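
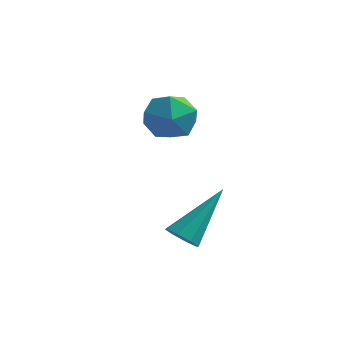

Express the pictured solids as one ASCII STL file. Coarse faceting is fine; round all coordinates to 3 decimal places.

solid 
facet normal -0.337 -0.661 -0.671
outer loop
vertex 1.083 -4.784 -0.276
vertex 0.538 -4.678 -0.107
vertex 0.895 -4.455 -0.506
endloop
endfacet
facet normal 0.898 0.270 -0.348
outer loop
vertex 1.083 -4.784 -0.276
vertex 0.895 -4.455 -0.506
vertex 1.242 -3.302 1.287
endloop
endfacet
facet normal -0.336 -0.661 -0.671
outer loop
vertex 0.895 -4.455 -0.506
vertex 0.538 -4.678 -0.107
vertex 0.498 -4.256 -0.503
endloop
endfacet
facet normal 0.370 0.747 -0.552
outer loop
vertex 0.895 -4.455 -0.506
vertex 0.498 -4.256 -0.503
vertex 1.242 -3.302 1.287
endloop
endfacet
facet normal -0.339 -0.661 -0.670
outer loop
vertex 0.498 -4.256 -0.503
vertex 0.538 -4.678 -0.107
vertex 0.125 -4.304 -0.267
endloop
endfacet
facet normal -0.326 0.884 -0.336
outer loop
vertex 0.498 -4.256 -0.503
vertex 0.125 -4.304 -0.267
vertex 1.242 -3.302 1.287
endloop
endfacet
facet normal -0.339 -0.661 -0.669
outer loop
vertex 0.125 -4.304 -0.267
vertex 0.538 -4.678 -0.107
vertex -0.006 -4.571 0.063
endloop
endfacet
facet normal -0.781 0.599 0.175
outer loop
vertex 0.125 -4.304 -0.267
vertex -0.006 -4.571 0.063
vertex 1.242 -3.302 1.287
endloop
endfacet
facet normal -0.339 -0.661 -0.669
outer loop
vertex -0.006 -4.571 0.063
vertex 0.538 -4.678 -0.107
vertex 0.182 -4.9 0.293
endloop
endfacet
facet normal -0.729 0.060 0.682
outer loop
vertex -0.006 -4.571 0.063
vertex 0.182 -4.9 0.293
vertex 1.242 -3.302 1.287
endloop
endfacet
facet normal -0.339 -0.662 -0.669
outer loop
vertex 0.182 -4.9 0.293
vertex 0.538 -4.678 -0.107
vertex 0.579 -5.099 0.289
endloop
endfacet
facet normal -0.201 -0.418 0.886
outer loop
vertex 0.182 -4.9 0.293
vertex 0.579 -5.099 0.289
vertex 1.242 -3.302 1.287
endloop
endfacet
facet normal -0.336 -0.662 -0.669
outer loop
vertex 0.579 -5.099 0.289
vertex 0.538 -4.678 -0.107
vertex 0.952 -5.051 0.054
endloop
endfacet
facet normal 0.494 -0.554 0.670
outer loop
vertex 0.579 -5.099 0.289
vertex 0.952 -5.051 0.054
vertex 1.242 -3.302 1.287
endloop
endfacet
facet normal -0.336 -0.662 -0.669
outer loop
vertex 0.952 -5.051 0.054
vertex 0.538 -4.678 -0.107
vertex 1.083 -4.784 -0.276
endloop
endfacet
facet normal 0.950 -0.270 0.159
outer loop
vertex 0.952 -5.051 0.054
vertex 1.083 -4.784 -0.276
vertex 1.242 -3.302 1.287
endloop
endfacet
facet normal -0.237 0.444 0.864
outer loop
vertex -1.992 -0.73 3.161
vertex -1.247 -1.172 3.593
vertex -1.123 -0.305 3.181
endloop
endfacet
facet normal -0.424 0.852 0.308
outer loop
vertex -1.992 -0.73 3.161
vertex -1.123 -0.305 3.181
vertex -1.656 -0.278 2.374
endloop
endfacet
facet normal -0.874 0.476 -0.100
outer loop
vertex -1.992 -0.73 3.161
vertex -1.656 -0.278 2.374
vertex -2.109 -1.128 2.287
endloop
endfacet
facet normal -0.965 -0.164 0.204
outer loop
vertex -1.992 -0.73 3.161
vertex -2.109 -1.128 2.287
vertex -1.856 -1.68 3.04
endloop
endfacet
facet normal -0.572 -0.184 0.799
outer loop
vertex -1.992 -0.73 3.161
vertex -1.856 -1.68 3.04
vertex -1.247 -1.172 3.593
endloop
endfacet
facet normal 0.163 0.984 -0.075
outer loop
vertex -1.656 -0.278 2.374
vertex -1.123 -0.305 3.181
vertex -0.704 -0.44 2.32
endloop
endfacet
facet normal 0.465 0.325 0.824
outer loop
vertex -1.123 -0.305 3.181
vertex -1.247 -1.172 3.593
vertex -0.451 -0.992 3.073
endloop
endfacet
facet normal -0.077 -0.691 0.719
outer loop
vertex -1.247 -1.172 3.593
vertex -1.856 -1.68 3.04
vertex -0.904 -1.842 2.986
endloop
endfacet
facet normal -0.712 -0.658 -0.243
outer loop
vertex -1.856 -1.68 3.04
vertex -2.109 -1.128 2.287
vertex -1.437 -1.815 2.179
endloop
endfacet
facet normal -0.565 0.376 -0.734
outer loop
vertex -2.109 -1.128 2.287
vertex -1.656 -0.278 2.374
vertex -1.313 -0.948 1.767
endloop
endfacet
facet normal 0.965 0.164 -0.204
outer loop
vertex -0.568 -1.39 2.199
vertex -0.704 -0.44 2.32
vertex -0.451 -0.992 3.073
endloop
endfacet
facet normal 0.874 -0.476 0.100
outer loop
vertex -0.568 -1.39 2.199
vertex -0.451 -0.992 3.073
vertex -0.904 -1.842 2.986
endloop
endfacet
facet normal 0.424 -0.852 -0.308
outer loop
vertex -0.568 -1.39 2.199
vertex -0.904 -1.842 2.986
vertex -1.437 -1.815 2.179
endloop
endfacet
facet normal 0.237 -0.444 -0.864
outer loop
vertex -0.568 -1.39 2.199
vertex -1.437 -1.815 2.179
vertex -1.313 -0.948 1.767
endloop
endfacet
facet normal 0.572 0.184 -0.799
outer loop
vertex -0.568 -1.39 2.199
vertex -1.313 -0.948 1.767
vertex -0.704 -0.44 2.32
endloop
endfacet
facet normal 0.712 0.658 0.243
outer loop
vertex -0.451 -0.992 3.073
vertex -0.704 -0.44 2.32
vertex -1.123 -0.305 3.181
endloop
endfacet
facet normal 0.565 -0.376 0.734
outer loop
vertex -0.904 -1.842 2.986
vertex -0.451 -0.992 3.073
vertex -1.247 -1.172 3.593
endloop
endfacet
facet normal -0.163 -0.984 0.075
outer loop
vertex -1.437 -1.815 2.179
vertex -0.904 -1.842 2.986
vertex -1.856 -1.68 3.04
endloop
endfacet
facet normal -0.465 -0.325 -0.824
outer loop
vertex -1.313 -0.948 1.767
vertex -1.437 -1.815 2.179
vertex -2.109 -1.128 2.287
endloop
endfacet
facet normal 0.077 0.691 -0.719
outer loop
vertex -0.704 -0.44 2.32
vertex -1.313 -0.948 1.767
vertex -1.656 -0.278 2.374
endloop
endfacet

endsolid


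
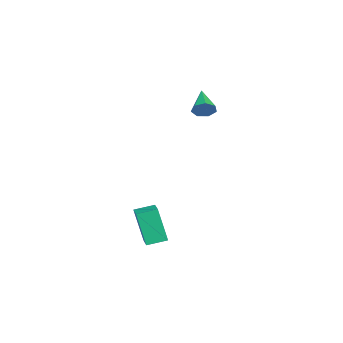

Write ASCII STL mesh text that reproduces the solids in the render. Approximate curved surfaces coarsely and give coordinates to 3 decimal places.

solid 
facet normal -0.929 -0.299 -0.217
outer loop
vertex 3.376 -4.655 -2.912
vertex 3.04 -3.756 -2.711
vertex 3.631 -4.164 -4.678
endloop
endfacet
facet normal 0.343 -0.917 -0.205
outer loop
vertex 4.44 -3.904 -4.489
vertex 3.376 -4.655 -2.912
vertex 3.631 -4.164 -4.678
endloop
endfacet
facet normal -0.929 -0.299 -0.217
outer loop
vertex 3.631 -4.164 -4.678
vertex 3.04 -3.756 -2.711
vertex 3.295 -3.265 -4.477
endloop
endfacet
facet normal 0.138 0.265 -0.954
outer loop
vertex 3.295 -3.265 -4.477
vertex 4.44 -3.904 -4.489
vertex 3.631 -4.164 -4.678
endloop
endfacet
facet normal -0.138 -0.265 0.954
outer loop
vertex 3.376 -4.655 -2.912
vertex 3.849 -3.496 -2.522
vertex 3.04 -3.756 -2.711
endloop
endfacet
facet normal 0.343 -0.917 -0.205
outer loop
vertex 4.185 -4.395 -2.723
vertex 3.376 -4.655 -2.912
vertex 4.44 -3.904 -4.489
endloop
endfacet
facet normal -0.138 -0.265 0.954
outer loop
vertex 4.185 -4.395 -2.723
vertex 3.849 -3.496 -2.522
vertex 3.376 -4.655 -2.912
endloop
endfacet
facet normal -0.343 0.917 0.205
outer loop
vertex 3.04 -3.756 -2.711
vertex 3.849 -3.496 -2.522
vertex 3.295 -3.265 -4.477
endloop
endfacet
facet normal 0.138 0.265 -0.954
outer loop
vertex 4.104 -3.005 -4.288
vertex 4.44 -3.904 -4.489
vertex 3.295 -3.265 -4.477
endloop
endfacet
facet normal -0.343 0.917 0.205
outer loop
vertex 3.295 -3.265 -4.477
vertex 3.849 -3.496 -2.522
vertex 4.104 -3.005 -4.288
endloop
endfacet
facet normal 0.929 0.299 0.217
outer loop
vertex 4.104 -3.005 -4.288
vertex 4.185 -4.395 -2.723
vertex 4.44 -3.904 -4.489
endloop
endfacet
facet normal 0.929 0.299 0.217
outer loop
vertex 3.849 -3.496 -2.522
vertex 4.185 -4.395 -2.723
vertex 4.104 -3.005 -4.288
endloop
endfacet
facet normal 0.879 0.209 -0.428
outer loop
vertex -1.491 -2.683 1.437
vertex -1.766 -2.283 1.068
vertex -1.521 -2.186 1.618
endloop
endfacet
facet normal 0.142 -0.331 0.933
outer loop
vertex -1.491 -2.683 1.437
vertex -1.521 -2.186 1.618
vertex -3.094 -2.597 1.712
endloop
endfacet
facet normal 0.879 0.207 -0.428
outer loop
vertex -1.521 -2.186 1.618
vertex -1.766 -2.283 1.068
vertex -1.735 -1.762 1.384
endloop
endfacet
facet normal -0.066 0.456 0.887
outer loop
vertex -1.521 -2.186 1.618
vertex -1.735 -1.762 1.384
vertex -3.094 -2.597 1.712
endloop
endfacet
facet normal 0.880 0.207 -0.428
outer loop
vertex -1.735 -1.762 1.384
vertex -1.766 -2.283 1.068
vertex -1.972 -1.73 0.912
endloop
endfacet
facet normal -0.451 0.846 0.284
outer loop
vertex -1.735 -1.762 1.384
vertex -1.972 -1.73 0.912
vertex -3.094 -2.597 1.712
endloop
endfacet
facet normal 0.880 0.207 -0.427
outer loop
vertex -1.972 -1.73 0.912
vertex -1.766 -2.283 1.068
vertex -2.054 -2.114 0.557
endloop
endfacet
facet normal -0.723 0.546 -0.423
outer loop
vertex -1.972 -1.73 0.912
vertex -2.054 -2.114 0.557
vertex -3.094 -2.597 1.712
endloop
endfacet
facet normal 0.880 0.210 -0.426
outer loop
vertex -2.054 -2.114 0.557
vertex -1.766 -2.283 1.068
vertex -1.918 -2.625 0.586
endloop
endfacet
facet normal -0.677 -0.220 -0.702
outer loop
vertex -2.054 -2.114 0.557
vertex -1.918 -2.625 0.586
vertex -3.094 -2.597 1.712
endloop
endfacet
facet normal 0.880 0.209 -0.426
outer loop
vertex -1.918 -2.625 0.586
vertex -1.766 -2.283 1.068
vertex -1.668 -2.878 0.978
endloop
endfacet
facet normal -0.348 -0.873 -0.342
outer loop
vertex -1.918 -2.625 0.586
vertex -1.668 -2.878 0.978
vertex -3.094 -2.597 1.712
endloop
endfacet
facet normal 0.879 0.210 -0.428
outer loop
vertex -1.668 -2.878 0.978
vertex -1.766 -2.283 1.068
vertex -1.491 -2.683 1.437
endloop
endfacet
facet normal 0.017 -0.923 0.386
outer loop
vertex -1.668 -2.878 0.978
vertex -1.491 -2.683 1.437
vertex -3.094 -2.597 1.712
endloop
endfacet

endsolid


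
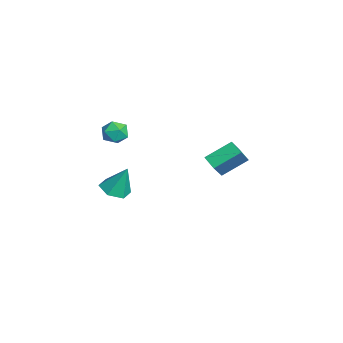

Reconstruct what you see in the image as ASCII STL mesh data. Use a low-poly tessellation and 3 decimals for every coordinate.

solid 
facet normal 0.189 0.373 0.909
outer loop
vertex -3.897 -1.845 3.431
vertex -3.929 -2.65 3.768
vertex -3.171 -2.327 3.478
endloop
endfacet
facet normal 0.488 0.775 0.401
outer loop
vertex -3.897 -1.845 3.431
vertex -3.171 -2.327 3.478
vertex -3.335 -1.854 2.764
endloop
endfacet
facet normal -0.028 0.999 -0.037
outer loop
vertex -3.897 -1.845 3.431
vertex -3.335 -1.854 2.764
vertex -4.194 -1.884 2.611
endloop
endfacet
facet normal -0.648 0.735 0.200
outer loop
vertex -3.897 -1.845 3.431
vertex -4.194 -1.884 2.611
vertex -4.561 -2.376 3.232
endloop
endfacet
facet normal -0.514 0.349 0.784
outer loop
vertex -3.897 -1.845 3.431
vertex -4.561 -2.376 3.232
vertex -3.929 -2.65 3.768
endloop
endfacet
facet normal 0.932 0.361 0.025
outer loop
vertex -3.335 -1.854 2.764
vertex -3.171 -2.327 3.478
vertex -3.019 -2.664 2.688
endloop
endfacet
facet normal 0.447 -0.289 0.847
outer loop
vertex -3.171 -2.327 3.478
vertex -3.929 -2.65 3.768
vertex -3.386 -3.156 3.309
endloop
endfacet
facet normal -0.690 -0.330 0.645
outer loop
vertex -3.929 -2.65 3.768
vertex -4.561 -2.376 3.232
vertex -4.245 -3.186 3.156
endloop
endfacet
facet normal -0.906 0.296 -0.301
outer loop
vertex -4.561 -2.376 3.232
vertex -4.194 -1.884 2.611
vertex -4.409 -2.713 2.442
endloop
endfacet
facet normal 0.096 0.724 -0.684
outer loop
vertex -4.194 -1.884 2.611
vertex -3.335 -1.854 2.764
vertex -3.651 -2.39 2.152
endloop
endfacet
facet normal 0.648 -0.735 -0.200
outer loop
vertex -3.683 -3.195 2.489
vertex -3.019 -2.664 2.688
vertex -3.386 -3.156 3.309
endloop
endfacet
facet normal 0.028 -0.999 0.037
outer loop
vertex -3.683 -3.195 2.489
vertex -3.386 -3.156 3.309
vertex -4.245 -3.186 3.156
endloop
endfacet
facet normal -0.488 -0.775 -0.401
outer loop
vertex -3.683 -3.195 2.489
vertex -4.245 -3.186 3.156
vertex -4.409 -2.713 2.442
endloop
endfacet
facet normal -0.189 -0.373 -0.909
outer loop
vertex -3.683 -3.195 2.489
vertex -4.409 -2.713 2.442
vertex -3.651 -2.39 2.152
endloop
endfacet
facet normal 0.514 -0.349 -0.784
outer loop
vertex -3.683 -3.195 2.489
vertex -3.651 -2.39 2.152
vertex -3.019 -2.664 2.688
endloop
endfacet
facet normal 0.906 -0.296 0.301
outer loop
vertex -3.386 -3.156 3.309
vertex -3.019 -2.664 2.688
vertex -3.171 -2.327 3.478
endloop
endfacet
facet normal -0.096 -0.724 0.684
outer loop
vertex -4.245 -3.186 3.156
vertex -3.386 -3.156 3.309
vertex -3.929 -2.65 3.768
endloop
endfacet
facet normal -0.932 -0.361 -0.025
outer loop
vertex -4.409 -2.713 2.442
vertex -4.245 -3.186 3.156
vertex -4.561 -2.376 3.232
endloop
endfacet
facet normal -0.447 0.289 -0.847
outer loop
vertex -3.651 -2.39 2.152
vertex -4.409 -2.713 2.442
vertex -4.194 -1.884 2.611
endloop
endfacet
facet normal 0.690 0.330 -0.645
outer loop
vertex -3.019 -2.664 2.688
vertex -3.651 -2.39 2.152
vertex -3.335 -1.854 2.764
endloop
endfacet
facet normal -0.532 0.385 -0.754
outer loop
vertex -4.36 3.144 -0.722
vertex -4.59 4.744 0.258
vertex -3.514 3.515 -1.129
endloop
endfacet
facet normal 0.122 -0.846 -0.518
outer loop
vertex -2.63 2.876 0.122
vertex -4.36 3.144 -0.722
vertex -3.514 3.515 -1.129
endloop
endfacet
facet normal -0.532 0.385 -0.754
outer loop
vertex -3.514 3.515 -1.129
vertex -4.59 4.744 0.258
vertex -3.744 5.115 -0.15
endloop
endfacet
facet normal 0.838 0.368 -0.404
outer loop
vertex -3.744 5.115 -0.15
vertex -2.63 2.876 0.122
vertex -3.514 3.515 -1.129
endloop
endfacet
facet normal -0.838 -0.368 0.404
outer loop
vertex -4.36 3.144 -0.722
vertex -3.706 4.105 1.509
vertex -4.59 4.744 0.258
endloop
endfacet
facet normal 0.122 -0.847 -0.518
outer loop
vertex -3.476 2.505 0.53
vertex -4.36 3.144 -0.722
vertex -2.63 2.876 0.122
endloop
endfacet
facet normal -0.838 -0.368 0.404
outer loop
vertex -3.476 2.505 0.53
vertex -3.706 4.105 1.509
vertex -4.36 3.144 -0.722
endloop
endfacet
facet normal -0.121 0.847 0.518
outer loop
vertex -4.59 4.744 0.258
vertex -3.706 4.105 1.509
vertex -3.744 5.115 -0.15
endloop
endfacet
facet normal 0.838 0.368 -0.404
outer loop
vertex -2.86 4.476 1.102
vertex -2.63 2.876 0.122
vertex -3.744 5.115 -0.15
endloop
endfacet
facet normal -0.122 0.847 0.518
outer loop
vertex -3.744 5.115 -0.15
vertex -3.706 4.105 1.509
vertex -2.86 4.476 1.102
endloop
endfacet
facet normal 0.532 -0.385 0.754
outer loop
vertex -2.86 4.476 1.102
vertex -3.476 2.505 0.53
vertex -2.63 2.876 0.122
endloop
endfacet
facet normal 0.532 -0.385 0.754
outer loop
vertex -3.706 4.105 1.509
vertex -3.476 2.505 0.53
vertex -2.86 4.476 1.102
endloop
endfacet
facet normal -0.141 -0.368 -0.919
outer loop
vertex 1.841 -3.748 1.646
vertex 1.062 -3.245 1.564
vertex 1.878 -2.887 1.296
endloop
endfacet
facet normal 0.961 0.067 0.267
outer loop
vertex 1.841 -3.748 1.646
vertex 1.878 -2.887 1.296
vertex 1.318 -2.575 3.236
endloop
endfacet
facet normal -0.140 -0.369 -0.919
outer loop
vertex 1.878 -2.887 1.296
vertex 1.062 -3.245 1.564
vertex 1.099 -2.385 1.213
endloop
endfacet
facet normal 0.540 0.841 0.021
outer loop
vertex 1.878 -2.887 1.296
vertex 1.099 -2.385 1.213
vertex 1.318 -2.575 3.236
endloop
endfacet
facet normal -0.140 -0.369 -0.919
outer loop
vertex 1.099 -2.385 1.213
vertex 1.062 -3.245 1.564
vertex 0.284 -2.743 1.481
endloop
endfacet
facet normal -0.364 0.923 0.126
outer loop
vertex 1.099 -2.385 1.213
vertex 0.284 -2.743 1.481
vertex 1.318 -2.575 3.236
endloop
endfacet
facet normal -0.140 -0.369 -0.919
outer loop
vertex 0.284 -2.743 1.481
vertex 1.062 -3.245 1.564
vertex 0.247 -3.604 1.832
endloop
endfacet
facet normal -0.848 0.231 0.477
outer loop
vertex 0.284 -2.743 1.481
vertex 0.247 -3.604 1.832
vertex 1.318 -2.575 3.236
endloop
endfacet
facet normal -0.140 -0.369 -0.919
outer loop
vertex 0.247 -3.604 1.832
vertex 1.062 -3.245 1.564
vertex 1.026 -4.106 1.915
endloop
endfacet
facet normal -0.427 -0.543 0.723
outer loop
vertex 0.247 -3.604 1.832
vertex 1.026 -4.106 1.915
vertex 1.318 -2.575 3.236
endloop
endfacet
facet normal -0.141 -0.369 -0.919
outer loop
vertex 1.026 -4.106 1.915
vertex 1.062 -3.245 1.564
vertex 1.841 -3.748 1.646
endloop
endfacet
facet normal 0.478 -0.624 0.618
outer loop
vertex 1.026 -4.106 1.915
vertex 1.841 -3.748 1.646
vertex 1.318 -2.575 3.236
endloop
endfacet

endsolid


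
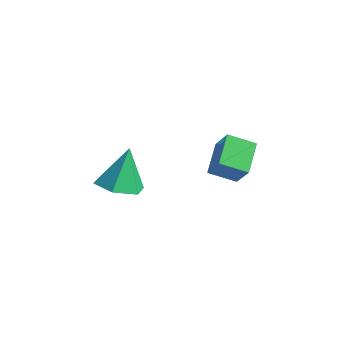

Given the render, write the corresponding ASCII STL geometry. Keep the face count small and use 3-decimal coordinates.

solid 
facet normal 0.094 -0.467 -0.879
outer loop
vertex -0.094 -2.407 -3.077
vertex -0.748 -3.216 -2.717
vertex -1.182 -2.343 -3.227
endloop
endfacet
facet normal 0.062 0.998 -0.024
outer loop
vertex -0.094 -2.407 -3.077
vertex -1.182 -2.343 -3.227
vertex -0.932 -2.304 -1.003
endloop
endfacet
facet normal 0.095 -0.467 -0.879
outer loop
vertex -1.182 -2.343 -3.227
vertex -0.748 -3.216 -2.717
vertex -1.836 -3.152 -2.868
endloop
endfacet
facet normal -0.759 0.647 0.074
outer loop
vertex -1.182 -2.343 -3.227
vertex -1.836 -3.152 -2.868
vertex -0.932 -2.304 -1.003
endloop
endfacet
facet normal 0.095 -0.467 -0.879
outer loop
vertex -1.836 -3.152 -2.868
vertex -0.748 -3.216 -2.717
vertex -1.401 -4.024 -2.358
endloop
endfacet
facet normal -0.862 -0.147 0.485
outer loop
vertex -1.836 -3.152 -2.868
vertex -1.401 -4.024 -2.358
vertex -0.932 -2.304 -1.003
endloop
endfacet
facet normal 0.095 -0.467 -0.879
outer loop
vertex -1.401 -4.024 -2.358
vertex -0.748 -3.216 -2.717
vertex -0.314 -4.088 -2.207
endloop
endfacet
facet normal -0.145 -0.588 0.796
outer loop
vertex -1.401 -4.024 -2.358
vertex -0.314 -4.088 -2.207
vertex -0.932 -2.304 -1.003
endloop
endfacet
facet normal 0.095 -0.467 -0.879
outer loop
vertex -0.314 -4.088 -2.207
vertex -0.748 -3.216 -2.717
vertex 0.34 -3.279 -2.566
endloop
endfacet
facet normal 0.676 -0.237 0.698
outer loop
vertex -0.314 -4.088 -2.207
vertex 0.34 -3.279 -2.566
vertex -0.932 -2.304 -1.003
endloop
endfacet
facet normal 0.095 -0.468 -0.879
outer loop
vertex 0.34 -3.279 -2.566
vertex -0.748 -3.216 -2.717
vertex -0.094 -2.407 -3.077
endloop
endfacet
facet normal 0.780 0.556 0.287
outer loop
vertex 0.34 -3.279 -2.566
vertex -0.094 -2.407 -3.077
vertex -0.932 -2.304 -1.003
endloop
endfacet
facet normal -0.761 -0.526 0.379
outer loop
vertex 3.926 -2.545 1.275
vertex 3.32 -1.282 1.81
vertex 3.221 -2.381 0.088
endloop
endfacet
facet normal 0.404 -0.842 -0.357
outer loop
vertex 4.18 -1.718 -0.39
vertex 3.926 -2.545 1.275
vertex 3.221 -2.381 0.088
endloop
endfacet
facet normal -0.761 -0.526 0.379
outer loop
vertex 3.221 -2.381 0.088
vertex 3.32 -1.282 1.81
vertex 2.615 -1.118 0.623
endloop
endfacet
facet normal -0.507 0.118 -0.854
outer loop
vertex 2.615 -1.118 0.623
vertex 4.18 -1.718 -0.39
vertex 3.221 -2.381 0.088
endloop
endfacet
facet normal 0.507 -0.118 0.854
outer loop
vertex 3.926 -2.545 1.275
vertex 4.279 -0.619 1.332
vertex 3.32 -1.282 1.81
endloop
endfacet
facet normal 0.404 -0.842 -0.357
outer loop
vertex 4.885 -1.882 0.797
vertex 3.926 -2.545 1.275
vertex 4.18 -1.718 -0.39
endloop
endfacet
facet normal 0.507 -0.118 0.854
outer loop
vertex 4.885 -1.882 0.797
vertex 4.279 -0.619 1.332
vertex 3.926 -2.545 1.275
endloop
endfacet
facet normal -0.404 0.842 0.357
outer loop
vertex 3.32 -1.282 1.81
vertex 4.279 -0.619 1.332
vertex 2.615 -1.118 0.623
endloop
endfacet
facet normal -0.507 0.118 -0.854
outer loop
vertex 3.574 -0.455 0.145
vertex 4.18 -1.718 -0.39
vertex 2.615 -1.118 0.623
endloop
endfacet
facet normal -0.404 0.842 0.357
outer loop
vertex 2.615 -1.118 0.623
vertex 4.279 -0.619 1.332
vertex 3.574 -0.455 0.145
endloop
endfacet
facet normal 0.761 0.526 -0.379
outer loop
vertex 3.574 -0.455 0.145
vertex 4.885 -1.882 0.797
vertex 4.18 -1.718 -0.39
endloop
endfacet
facet normal 0.761 0.526 -0.379
outer loop
vertex 4.279 -0.619 1.332
vertex 4.885 -1.882 0.797
vertex 3.574 -0.455 0.145
endloop
endfacet

endsolid


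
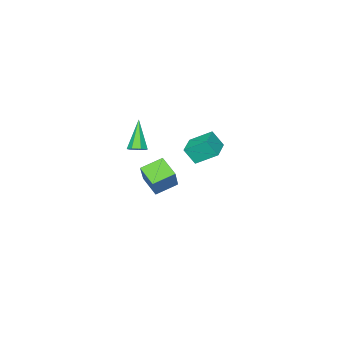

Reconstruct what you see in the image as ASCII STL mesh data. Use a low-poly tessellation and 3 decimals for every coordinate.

solid 
facet normal -0.880 0.331 0.340
outer loop
vertex -2.747 -2.368 -2.353
vertex -2.544 -1.195 -2.968
vertex -3.542 -2.992 -3.806
endloop
endfacet
facet normal -0.152 -0.875 0.459
outer loop
vertex -2.336 -3.445 -4.272
vertex -2.747 -2.368 -2.353
vertex -3.542 -2.992 -3.806
endloop
endfacet
facet normal -0.880 0.330 0.341
outer loop
vertex -3.542 -2.992 -3.806
vertex -2.544 -1.195 -2.968
vertex -3.34 -1.819 -4.421
endloop
endfacet
facet normal -0.450 -0.353 -0.821
outer loop
vertex -3.34 -1.819 -4.421
vertex -2.336 -3.445 -4.272
vertex -3.542 -2.992 -3.806
endloop
endfacet
facet normal 0.450 0.353 0.821
outer loop
vertex -2.747 -2.368 -2.353
vertex -1.338 -1.648 -3.434
vertex -2.544 -1.195 -2.968
endloop
endfacet
facet normal -0.151 -0.875 0.459
outer loop
vertex -1.54 -2.821 -2.819
vertex -2.747 -2.368 -2.353
vertex -2.336 -3.445 -4.272
endloop
endfacet
facet normal 0.449 0.353 0.821
outer loop
vertex -1.54 -2.821 -2.819
vertex -1.338 -1.648 -3.434
vertex -2.747 -2.368 -2.353
endloop
endfacet
facet normal 0.151 0.875 -0.459
outer loop
vertex -2.544 -1.195 -2.968
vertex -1.338 -1.648 -3.434
vertex -3.34 -1.819 -4.421
endloop
endfacet
facet normal -0.449 -0.353 -0.821
outer loop
vertex -2.133 -2.272 -4.887
vertex -2.336 -3.445 -4.272
vertex -3.34 -1.819 -4.421
endloop
endfacet
facet normal 0.151 0.876 -0.459
outer loop
vertex -3.34 -1.819 -4.421
vertex -1.338 -1.648 -3.434
vertex -2.133 -2.272 -4.887
endloop
endfacet
facet normal 0.880 -0.331 -0.340
outer loop
vertex -2.133 -2.272 -4.887
vertex -1.54 -2.821 -2.819
vertex -2.336 -3.445 -4.272
endloop
endfacet
facet normal 0.881 -0.330 -0.340
outer loop
vertex -1.338 -1.648 -3.434
vertex -1.54 -2.821 -2.819
vertex -2.133 -2.272 -4.887
endloop
endfacet
facet normal 0.421 0.395 -0.817
outer loop
vertex 2.192 0.625 1.742
vertex 1.74 0.555 1.475
vertex 1.895 0.975 1.758
endloop
endfacet
facet normal 0.510 0.398 0.762
outer loop
vertex 2.192 0.625 1.742
vertex 1.895 0.975 1.758
vertex 0.96 -0.175 2.985
endloop
endfacet
facet normal 0.423 0.394 -0.816
outer loop
vertex 1.895 0.975 1.758
vertex 1.74 0.555 1.475
vertex 1.481 1.009 1.56
endloop
endfacet
facet normal -0.212 0.788 0.578
outer loop
vertex 1.895 0.975 1.758
vertex 1.481 1.009 1.56
vertex 0.96 -0.175 2.985
endloop
endfacet
facet normal 0.423 0.394 -0.816
outer loop
vertex 1.481 1.009 1.56
vertex 1.74 0.555 1.475
vertex 1.262 0.701 1.298
endloop
endfacet
facet normal -0.852 0.510 0.112
outer loop
vertex 1.481 1.009 1.56
vertex 1.262 0.701 1.298
vertex 0.96 -0.175 2.985
endloop
endfacet
facet normal 0.423 0.394 -0.816
outer loop
vertex 1.262 0.701 1.298
vertex 1.74 0.555 1.475
vertex 1.403 0.282 1.169
endloop
endfacet
facet normal -0.932 -0.226 -0.284
outer loop
vertex 1.262 0.701 1.298
vertex 1.403 0.282 1.169
vertex 0.96 -0.175 2.985
endloop
endfacet
facet normal 0.422 0.395 -0.816
outer loop
vertex 1.403 0.282 1.169
vertex 1.74 0.555 1.475
vertex 1.798 0.069 1.27
endloop
endfacet
facet normal -0.388 -0.867 -0.313
outer loop
vertex 1.403 0.282 1.169
vertex 1.798 0.069 1.27
vertex 0.96 -0.175 2.985
endloop
endfacet
facet normal 0.421 0.395 -0.817
outer loop
vertex 1.798 0.069 1.27
vertex 1.74 0.555 1.475
vertex 2.149 0.222 1.525
endloop
endfacet
facet normal 0.369 -0.928 0.048
outer loop
vertex 1.798 0.069 1.27
vertex 2.149 0.222 1.525
vertex 0.96 -0.175 2.985
endloop
endfacet
facet normal 0.421 0.395 -0.817
outer loop
vertex 2.149 0.222 1.525
vertex 1.74 0.555 1.475
vertex 2.192 0.625 1.742
endloop
endfacet
facet normal 0.768 -0.365 0.526
outer loop
vertex 2.149 0.222 1.525
vertex 2.192 0.625 1.742
vertex 0.96 -0.175 2.985
endloop
endfacet
facet normal -0.844 -0.537 -0.011
outer loop
vertex 0.471 2.923 2.638
vertex -0.143 3.873 3.393
vertex 0.169 3.416 1.773
endloop
endfacet
facet normal 0.452 -0.698 -0.556
outer loop
vertex 1.223 4.087 1.787
vertex 0.471 2.923 2.638
vertex 0.169 3.416 1.773
endloop
endfacet
facet normal -0.843 -0.538 -0.011
outer loop
vertex 0.169 3.416 1.773
vertex -0.143 3.873 3.393
vertex -0.446 4.365 2.529
endloop
endfacet
facet normal -0.291 0.474 -0.831
outer loop
vertex -0.446 4.365 2.529
vertex 1.223 4.087 1.787
vertex 0.169 3.416 1.773
endloop
endfacet
facet normal 0.290 -0.473 0.832
outer loop
vertex 0.471 2.923 2.638
vertex 0.911 4.544 3.407
vertex -0.143 3.873 3.393
endloop
endfacet
facet normal 0.451 -0.698 -0.556
outer loop
vertex 1.526 3.595 2.651
vertex 0.471 2.923 2.638
vertex 1.223 4.087 1.787
endloop
endfacet
facet normal 0.291 -0.473 0.831
outer loop
vertex 1.526 3.595 2.651
vertex 0.911 4.544 3.407
vertex 0.471 2.923 2.638
endloop
endfacet
facet normal -0.452 0.698 0.556
outer loop
vertex -0.143 3.873 3.393
vertex 0.911 4.544 3.407
vertex -0.446 4.365 2.529
endloop
endfacet
facet normal -0.291 0.473 -0.832
outer loop
vertex 0.609 5.037 2.542
vertex 1.223 4.087 1.787
vertex -0.446 4.365 2.529
endloop
endfacet
facet normal -0.452 0.698 0.556
outer loop
vertex -0.446 4.365 2.529
vertex 0.911 4.544 3.407
vertex 0.609 5.037 2.542
endloop
endfacet
facet normal 0.843 0.537 0.010
outer loop
vertex 0.609 5.037 2.542
vertex 1.526 3.595 2.651
vertex 1.223 4.087 1.787
endloop
endfacet
facet normal 0.843 0.537 0.012
outer loop
vertex 0.911 4.544 3.407
vertex 1.526 3.595 2.651
vertex 0.609 5.037 2.542
endloop
endfacet

endsolid


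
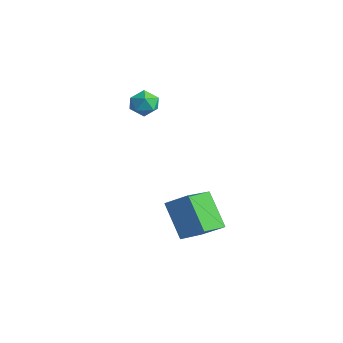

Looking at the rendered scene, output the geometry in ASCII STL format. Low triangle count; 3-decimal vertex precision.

solid 
facet normal -0.764 0.394 0.511
outer loop
vertex -3.261 -1.115 2.889
vertex -3.549 -1.7 2.91
vertex -3.139 -1.521 3.385
endloop
endfacet
facet normal -0.158 0.745 0.648
outer loop
vertex -3.261 -1.115 2.889
vertex -3.139 -1.521 3.385
vertex -2.652 -1.182 3.114
endloop
endfacet
facet normal 0.098 0.995 0.030
outer loop
vertex -3.261 -1.115 2.889
vertex -2.652 -1.182 3.114
vertex -2.761 -1.152 2.472
endloop
endfacet
facet normal -0.350 0.798 -0.490
outer loop
vertex -3.261 -1.115 2.889
vertex -2.761 -1.152 2.472
vertex -3.315 -1.472 2.346
endloop
endfacet
facet normal -0.883 0.428 -0.193
outer loop
vertex -3.261 -1.115 2.889
vertex -3.315 -1.472 2.346
vertex -3.549 -1.7 2.91
endloop
endfacet
facet normal 0.314 0.276 0.909
outer loop
vertex -2.652 -1.182 3.114
vertex -3.139 -1.521 3.385
vertex -2.565 -1.808 3.274
endloop
endfacet
facet normal -0.668 -0.290 0.686
outer loop
vertex -3.139 -1.521 3.385
vertex -3.549 -1.7 2.91
vertex -3.119 -2.128 3.148
endloop
endfacet
facet normal -0.860 -0.235 -0.452
outer loop
vertex -3.549 -1.7 2.91
vertex -3.315 -1.472 2.346
vertex -3.228 -2.098 2.506
endloop
endfacet
facet normal 0.002 0.364 -0.931
outer loop
vertex -3.315 -1.472 2.346
vertex -2.761 -1.152 2.472
vertex -2.741 -1.759 2.235
endloop
endfacet
facet normal 0.728 0.680 -0.092
outer loop
vertex -2.761 -1.152 2.472
vertex -2.652 -1.182 3.114
vertex -2.331 -1.58 2.71
endloop
endfacet
facet normal 0.350 -0.798 0.490
outer loop
vertex -2.619 -2.165 2.731
vertex -2.565 -1.808 3.274
vertex -3.119 -2.128 3.148
endloop
endfacet
facet normal -0.098 -0.995 -0.030
outer loop
vertex -2.619 -2.165 2.731
vertex -3.119 -2.128 3.148
vertex -3.228 -2.098 2.506
endloop
endfacet
facet normal 0.158 -0.745 -0.648
outer loop
vertex -2.619 -2.165 2.731
vertex -3.228 -2.098 2.506
vertex -2.741 -1.759 2.235
endloop
endfacet
facet normal 0.764 -0.394 -0.511
outer loop
vertex -2.619 -2.165 2.731
vertex -2.741 -1.759 2.235
vertex -2.331 -1.58 2.71
endloop
endfacet
facet normal 0.883 -0.428 0.193
outer loop
vertex -2.619 -2.165 2.731
vertex -2.331 -1.58 2.71
vertex -2.565 -1.808 3.274
endloop
endfacet
facet normal -0.002 -0.364 0.931
outer loop
vertex -3.119 -2.128 3.148
vertex -2.565 -1.808 3.274
vertex -3.139 -1.521 3.385
endloop
endfacet
facet normal -0.728 -0.680 0.092
outer loop
vertex -3.228 -2.098 2.506
vertex -3.119 -2.128 3.148
vertex -3.549 -1.7 2.91
endloop
endfacet
facet normal -0.314 -0.276 -0.909
outer loop
vertex -2.741 -1.759 2.235
vertex -3.228 -2.098 2.506
vertex -3.315 -1.472 2.346
endloop
endfacet
facet normal 0.668 0.290 -0.686
outer loop
vertex -2.331 -1.58 2.71
vertex -2.741 -1.759 2.235
vertex -2.761 -1.152 2.472
endloop
endfacet
facet normal 0.860 0.235 0.452
outer loop
vertex -2.565 -1.808 3.274
vertex -2.331 -1.58 2.71
vertex -2.652 -1.182 3.114
endloop
endfacet
facet normal -0.641 -0.517 -0.568
outer loop
vertex -0.299 -2.332 -1.005
vertex -0.86 -1.065 -1.525
vertex 0.849 -2.349 -2.285
endloop
endfacet
facet normal 0.379 -0.856 0.352
outer loop
vertex 1.56 -1.775 -1.655
vertex -0.299 -2.332 -1.005
vertex 0.849 -2.349 -2.285
endloop
endfacet
facet normal -0.641 -0.517 -0.568
outer loop
vertex 0.849 -2.349 -2.285
vertex -0.86 -1.065 -1.525
vertex 0.288 -1.082 -2.805
endloop
endfacet
facet normal 0.668 -0.010 -0.744
outer loop
vertex 0.288 -1.082 -2.805
vertex 1.56 -1.775 -1.655
vertex 0.849 -2.349 -2.285
endloop
endfacet
facet normal -0.668 0.010 0.744
outer loop
vertex -0.299 -2.332 -1.005
vertex -0.149 -0.491 -0.895
vertex -0.86 -1.065 -1.525
endloop
endfacet
facet normal 0.379 -0.856 0.352
outer loop
vertex 0.412 -1.758 -0.375
vertex -0.299 -2.332 -1.005
vertex 1.56 -1.775 -1.655
endloop
endfacet
facet normal -0.668 0.010 0.744
outer loop
vertex 0.412 -1.758 -0.375
vertex -0.149 -0.491 -0.895
vertex -0.299 -2.332 -1.005
endloop
endfacet
facet normal -0.379 0.856 -0.352
outer loop
vertex -0.86 -1.065 -1.525
vertex -0.149 -0.491 -0.895
vertex 0.288 -1.082 -2.805
endloop
endfacet
facet normal 0.668 -0.010 -0.744
outer loop
vertex 0.999 -0.508 -2.175
vertex 1.56 -1.775 -1.655
vertex 0.288 -1.082 -2.805
endloop
endfacet
facet normal -0.379 0.856 -0.352
outer loop
vertex 0.288 -1.082 -2.805
vertex -0.149 -0.491 -0.895
vertex 0.999 -0.508 -2.175
endloop
endfacet
facet normal 0.641 0.517 0.568
outer loop
vertex 0.999 -0.508 -2.175
vertex 0.412 -1.758 -0.375
vertex 1.56 -1.775 -1.655
endloop
endfacet
facet normal 0.641 0.517 0.568
outer loop
vertex -0.149 -0.491 -0.895
vertex 0.412 -1.758 -0.375
vertex 0.999 -0.508 -2.175
endloop
endfacet

endsolid


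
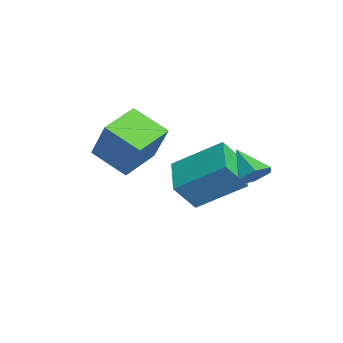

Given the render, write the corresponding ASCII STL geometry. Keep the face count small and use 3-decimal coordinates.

solid 
facet normal 0.710 0.342 -0.615
outer loop
vertex 2.436 0.272 -0.804
vertex 1.991 0.358 -1.27
vertex 2.121 0.838 -0.853
endloop
endfacet
facet normal 0.178 0.183 0.967
outer loop
vertex 2.436 0.272 -0.804
vertex 2.121 0.838 -0.853
vertex 1.089 -0.078 -0.49
endloop
endfacet
facet normal 0.710 0.342 -0.615
outer loop
vertex 2.121 0.838 -0.853
vertex 1.991 0.358 -1.27
vertex 1.676 0.924 -1.319
endloop
endfacet
facet normal -0.438 0.711 0.550
outer loop
vertex 2.121 0.838 -0.853
vertex 1.676 0.924 -1.319
vertex 1.089 -0.078 -0.49
endloop
endfacet
facet normal 0.711 0.342 -0.615
outer loop
vertex 1.676 0.924 -1.319
vertex 1.991 0.358 -1.27
vertex 1.546 0.443 -1.737
endloop
endfacet
facet normal -0.905 0.391 -0.168
outer loop
vertex 1.676 0.924 -1.319
vertex 1.546 0.443 -1.737
vertex 1.089 -0.078 -0.49
endloop
endfacet
facet normal 0.710 0.343 -0.614
outer loop
vertex 1.546 0.443 -1.737
vertex 1.991 0.358 -1.27
vertex 1.862 -0.123 -1.688
endloop
endfacet
facet normal -0.753 -0.461 -0.469
outer loop
vertex 1.546 0.443 -1.737
vertex 1.862 -0.123 -1.688
vertex 1.089 -0.078 -0.49
endloop
endfacet
facet normal 0.711 0.343 -0.614
outer loop
vertex 1.862 -0.123 -1.688
vertex 1.991 0.358 -1.27
vertex 2.306 -0.209 -1.222
endloop
endfacet
facet normal -0.137 -0.989 -0.052
outer loop
vertex 1.862 -0.123 -1.688
vertex 2.306 -0.209 -1.222
vertex 1.089 -0.078 -0.49
endloop
endfacet
facet normal 0.710 0.343 -0.615
outer loop
vertex 2.306 -0.209 -1.222
vertex 1.991 0.358 -1.27
vertex 2.436 0.272 -0.804
endloop
endfacet
facet normal 0.329 -0.669 0.667
outer loop
vertex 2.306 -0.209 -1.222
vertex 2.436 0.272 -0.804
vertex 1.089 -0.078 -0.49
endloop
endfacet
facet normal -0.478 -0.195 -0.856
outer loop
vertex -0.504 -4.53 -1.071
vertex -1.511 -3.466 -0.752
vertex 0.34 -3.522 -1.772
endloop
endfacet
facet normal 0.671 -0.710 -0.213
outer loop
vertex 1.191 -3.174 -0.248
vertex -0.504 -4.53 -1.071
vertex 0.34 -3.522 -1.772
endloop
endfacet
facet normal -0.478 -0.195 -0.856
outer loop
vertex 0.34 -3.522 -1.772
vertex -1.511 -3.466 -0.752
vertex -0.667 -2.457 -1.453
endloop
endfacet
facet normal 0.566 0.677 -0.471
outer loop
vertex -0.667 -2.457 -1.453
vertex 1.191 -3.174 -0.248
vertex 0.34 -3.522 -1.772
endloop
endfacet
facet normal -0.566 -0.677 0.471
outer loop
vertex -0.504 -4.53 -1.071
vertex -0.66 -3.118 0.772
vertex -1.511 -3.466 -0.752
endloop
endfacet
facet normal 0.671 -0.710 -0.213
outer loop
vertex 0.347 -4.183 0.453
vertex -0.504 -4.53 -1.071
vertex 1.191 -3.174 -0.248
endloop
endfacet
facet normal -0.567 -0.677 0.470
outer loop
vertex 0.347 -4.183 0.453
vertex -0.66 -3.118 0.772
vertex -0.504 -4.53 -1.071
endloop
endfacet
facet normal -0.672 0.710 0.213
outer loop
vertex -1.511 -3.466 -0.752
vertex -0.66 -3.118 0.772
vertex -0.667 -2.457 -1.453
endloop
endfacet
facet normal 0.566 0.677 -0.470
outer loop
vertex 0.184 -2.11 0.071
vertex 1.191 -3.174 -0.248
vertex -0.667 -2.457 -1.453
endloop
endfacet
facet normal -0.671 0.710 0.213
outer loop
vertex -0.667 -2.457 -1.453
vertex -0.66 -3.118 0.772
vertex 0.184 -2.11 0.071
endloop
endfacet
facet normal 0.478 0.195 0.856
outer loop
vertex 0.184 -2.11 0.071
vertex 0.347 -4.183 0.453
vertex 1.191 -3.174 -0.248
endloop
endfacet
facet normal 0.478 0.195 0.856
outer loop
vertex -0.66 -3.118 0.772
vertex 0.347 -4.183 0.453
vertex 0.184 -2.11 0.071
endloop
endfacet
facet normal -0.961 0.112 0.251
outer loop
vertex -2.202 0.105 -1.768
vertex -2.387 0.892 -2.825
vertex -2.701 -1.572 -2.931
endloop
endfacet
facet normal 0.138 -0.592 0.794
outer loop
vertex -1.153 -1.752 -3.335
vertex -2.202 0.105 -1.768
vertex -2.701 -1.572 -2.931
endloop
endfacet
facet normal -0.961 0.112 0.252
outer loop
vertex -2.701 -1.572 -2.931
vertex -2.387 0.892 -2.825
vertex -2.886 -0.784 -3.987
endloop
endfacet
facet normal -0.237 -0.798 -0.554
outer loop
vertex -2.886 -0.784 -3.987
vertex -1.153 -1.752 -3.335
vertex -2.701 -1.572 -2.931
endloop
endfacet
facet normal 0.237 0.799 0.553
outer loop
vertex -2.202 0.105 -1.768
vertex -0.839 0.712 -3.229
vertex -2.387 0.892 -2.825
endloop
endfacet
facet normal 0.139 -0.592 0.794
outer loop
vertex -0.654 -0.076 -2.173
vertex -2.202 0.105 -1.768
vertex -1.153 -1.752 -3.335
endloop
endfacet
facet normal 0.238 0.798 0.554
outer loop
vertex -0.654 -0.076 -2.173
vertex -0.839 0.712 -3.229
vertex -2.202 0.105 -1.768
endloop
endfacet
facet normal -0.138 0.592 -0.794
outer loop
vertex -2.387 0.892 -2.825
vertex -0.839 0.712 -3.229
vertex -2.886 -0.784 -3.987
endloop
endfacet
facet normal -0.238 -0.799 -0.553
outer loop
vertex -1.338 -0.965 -4.392
vertex -1.153 -1.752 -3.335
vertex -2.886 -0.784 -3.987
endloop
endfacet
facet normal -0.139 0.592 -0.794
outer loop
vertex -2.886 -0.784 -3.987
vertex -0.839 0.712 -3.229
vertex -1.338 -0.965 -4.392
endloop
endfacet
facet normal 0.961 -0.112 -0.252
outer loop
vertex -1.338 -0.965 -4.392
vertex -0.654 -0.076 -2.173
vertex -1.153 -1.752 -3.335
endloop
endfacet
facet normal 0.961 -0.112 -0.252
outer loop
vertex -0.839 0.712 -3.229
vertex -0.654 -0.076 -2.173
vertex -1.338 -0.965 -4.392
endloop
endfacet

endsolid


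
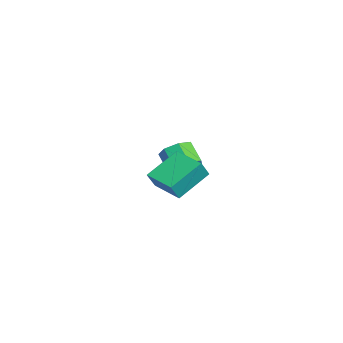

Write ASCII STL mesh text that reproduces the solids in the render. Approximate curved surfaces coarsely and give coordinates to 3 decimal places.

solid 
facet normal -0.418 0.358 -0.835
outer loop
vertex 1.278 2.725 1.92
vertex 2.68 3.847 1.699
vertex 2.287 1.238 0.777
endloop
endfacet
facet normal -0.775 -0.620 0.122
outer loop
vertex 2.76 0.833 1.721
vertex 1.278 2.725 1.92
vertex 2.287 1.238 0.777
endloop
endfacet
facet normal -0.418 0.358 -0.835
outer loop
vertex 2.287 1.238 0.777
vertex 2.68 3.847 1.699
vertex 3.69 2.36 0.556
endloop
endfacet
facet normal 0.474 -0.698 -0.537
outer loop
vertex 3.69 2.36 0.556
vertex 2.76 0.833 1.721
vertex 2.287 1.238 0.777
endloop
endfacet
facet normal -0.474 0.698 0.537
outer loop
vertex 1.278 2.725 1.92
vertex 3.153 3.442 2.643
vertex 2.68 3.847 1.699
endloop
endfacet
facet normal -0.775 -0.620 0.122
outer loop
vertex 1.75 2.32 2.864
vertex 1.278 2.725 1.92
vertex 2.76 0.833 1.721
endloop
endfacet
facet normal -0.474 0.698 0.537
outer loop
vertex 1.75 2.32 2.864
vertex 3.153 3.442 2.643
vertex 1.278 2.725 1.92
endloop
endfacet
facet normal 0.775 0.620 -0.122
outer loop
vertex 2.68 3.847 1.699
vertex 3.153 3.442 2.643
vertex 3.69 2.36 0.556
endloop
endfacet
facet normal 0.474 -0.698 -0.537
outer loop
vertex 4.162 1.955 1.5
vertex 2.76 0.833 1.721
vertex 3.69 2.36 0.556
endloop
endfacet
facet normal 0.775 0.620 -0.122
outer loop
vertex 3.69 2.36 0.556
vertex 3.153 3.442 2.643
vertex 4.162 1.955 1.5
endloop
endfacet
facet normal 0.418 -0.358 0.835
outer loop
vertex 4.162 1.955 1.5
vertex 1.75 2.32 2.864
vertex 2.76 0.833 1.721
endloop
endfacet
facet normal 0.418 -0.358 0.835
outer loop
vertex 3.153 3.442 2.643
vertex 1.75 2.32 2.864
vertex 4.162 1.955 1.5
endloop
endfacet
facet normal 0.637 0.361 -0.681
outer loop
vertex -1.901 3.063 0.447
vertex -2.564 2.942 -0.237
vertex -2.408 3.711 0.316
endloop
endfacet
facet normal 0.473 0.515 0.715
outer loop
vertex -1.901 3.063 0.447
vertex -2.408 3.711 0.316
vertex -2.793 2.559 1.401
endloop
endfacet
facet normal 0.473 0.515 0.715
outer loop
vertex -2.793 2.559 1.401
vertex -2.408 3.711 0.316
vertex -3.3 3.207 1.27
endloop
endfacet
facet normal -0.637 -0.361 0.681
outer loop
vertex -2.793 2.559 1.401
vertex -3.3 3.207 1.27
vertex -3.456 2.438 0.717
endloop
endfacet
facet normal 0.638 0.360 -0.681
outer loop
vertex -2.408 3.711 0.316
vertex -2.564 2.942 -0.237
vertex -3.032 3.78 -0.232
endloop
endfacet
facet normal -0.180 0.929 0.322
outer loop
vertex -2.408 3.711 0.316
vertex -3.032 3.78 -0.232
vertex -3.3 3.207 1.27
endloop
endfacet
facet normal -0.180 0.929 0.322
outer loop
vertex -3.3 3.207 1.27
vertex -3.032 3.78 -0.232
vertex -3.924 3.276 0.722
endloop
endfacet
facet normal -0.638 -0.360 0.681
outer loop
vertex -3.3 3.207 1.27
vertex -3.924 3.276 0.722
vertex -3.456 2.438 0.717
endloop
endfacet
facet normal 0.637 0.360 -0.682
outer loop
vertex -3.032 3.78 -0.232
vertex -2.564 2.942 -0.237
vertex -3.304 3.218 -0.783
endloop
endfacet
facet normal -0.698 0.644 -0.312
outer loop
vertex -3.032 3.78 -0.232
vertex -3.304 3.218 -0.783
vertex -3.924 3.276 0.722
endloop
endfacet
facet normal -0.698 0.644 -0.312
outer loop
vertex -3.924 3.276 0.722
vertex -3.304 3.218 -0.783
vertex -4.196 2.714 0.171
endloop
endfacet
facet normal -0.637 -0.360 0.682
outer loop
vertex -3.924 3.276 0.722
vertex -4.196 2.714 0.171
vertex -3.456 2.438 0.717
endloop
endfacet
facet normal 0.637 0.361 -0.681
outer loop
vertex -3.304 3.218 -0.783
vertex -2.564 2.942 -0.237
vertex -3.018 2.448 -0.923
endloop
endfacet
facet normal -0.690 -0.127 -0.712
outer loop
vertex -3.304 3.218 -0.783
vertex -3.018 2.448 -0.923
vertex -4.196 2.714 0.171
endloop
endfacet
facet normal -0.690 -0.127 -0.712
outer loop
vertex -4.196 2.714 0.171
vertex -3.018 2.448 -0.923
vertex -3.91 1.944 0.031
endloop
endfacet
facet normal -0.637 -0.361 0.681
outer loop
vertex -4.196 2.714 0.171
vertex -3.91 1.944 0.031
vertex -3.456 2.438 0.717
endloop
endfacet
facet normal 0.638 0.360 -0.681
outer loop
vertex -3.018 2.448 -0.923
vertex -2.564 2.942 -0.237
vertex -2.391 2.05 -0.546
endloop
endfacet
facet normal -0.163 -0.801 -0.576
outer loop
vertex -3.018 2.448 -0.923
vertex -2.391 2.05 -0.546
vertex -3.91 1.944 0.031
endloop
endfacet
facet normal -0.163 -0.801 -0.576
outer loop
vertex -3.91 1.944 0.031
vertex -2.391 2.05 -0.546
vertex -3.283 1.546 0.407
endloop
endfacet
facet normal -0.637 -0.360 0.681
outer loop
vertex -3.91 1.944 0.031
vertex -3.283 1.546 0.407
vertex -3.456 2.438 0.717
endloop
endfacet
facet normal 0.637 0.360 -0.682
outer loop
vertex -2.391 2.05 -0.546
vertex -2.564 2.942 -0.237
vertex -1.894 2.324 0.063
endloop
endfacet
facet normal 0.488 -0.873 -0.005
outer loop
vertex -2.391 2.05 -0.546
vertex -1.894 2.324 0.063
vertex -3.283 1.546 0.407
endloop
endfacet
facet normal 0.488 -0.873 -0.005
outer loop
vertex -3.283 1.546 0.407
vertex -1.894 2.324 0.063
vertex -2.786 1.82 1.017
endloop
endfacet
facet normal -0.637 -0.360 0.681
outer loop
vertex -3.283 1.546 0.407
vertex -2.786 1.82 1.017
vertex -3.456 2.438 0.717
endloop
endfacet
facet normal 0.637 0.360 -0.681
outer loop
vertex -1.894 2.324 0.063
vertex -2.564 2.942 -0.237
vertex -1.901 3.063 0.447
endloop
endfacet
facet normal 0.771 -0.288 0.568
outer loop
vertex -1.894 2.324 0.063
vertex -1.901 3.063 0.447
vertex -2.786 1.82 1.017
endloop
endfacet
facet normal 0.771 -0.288 0.568
outer loop
vertex -2.786 1.82 1.017
vertex -1.901 3.063 0.447
vertex -2.793 2.559 1.401
endloop
endfacet
facet normal -0.637 -0.360 0.681
outer loop
vertex -2.786 1.82 1.017
vertex -2.793 2.559 1.401
vertex -3.456 2.438 0.717
endloop
endfacet

endsolid


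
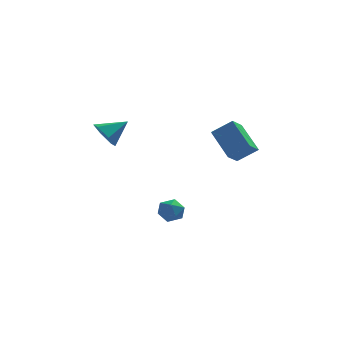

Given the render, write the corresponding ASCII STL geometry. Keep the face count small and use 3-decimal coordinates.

solid 
facet normal -0.805 0.563 0.187
outer loop
vertex -1.053 -2.473 -0.854
vertex -0.934 -2.573 -0.039
vertex -0.58 -1.935 -0.435
endloop
endfacet
facet normal -0.492 0.761 -0.423
outer loop
vertex -1.053 -2.473 -0.854
vertex -0.58 -1.935 -0.435
vertex -0.343 -2.199 -1.186
endloop
endfacet
facet normal -0.476 0.196 -0.857
outer loop
vertex -1.053 -2.473 -0.854
vertex -0.343 -2.199 -1.186
vertex -0.55 -3.0 -1.254
endloop
endfacet
facet normal -0.780 -0.353 -0.517
outer loop
vertex -1.053 -2.473 -0.854
vertex -0.55 -3.0 -1.254
vertex -0.915 -3.231 -0.545
endloop
endfacet
facet normal -0.984 -0.127 0.128
outer loop
vertex -1.053 -2.473 -0.854
vertex -0.915 -3.231 -0.545
vertex -0.934 -2.573 -0.039
endloop
endfacet
facet normal 0.182 0.944 -0.274
outer loop
vertex -0.343 -2.199 -1.186
vertex -0.58 -1.935 -0.435
vertex 0.215 -2.129 -0.575
endloop
endfacet
facet normal -0.326 0.623 0.711
outer loop
vertex -0.58 -1.935 -0.435
vertex -0.934 -2.573 -0.039
vertex -0.15 -2.36 0.134
endloop
endfacet
facet normal -0.614 -0.492 0.617
outer loop
vertex -0.934 -2.573 -0.039
vertex -0.915 -3.231 -0.545
vertex -0.357 -3.161 0.066
endloop
endfacet
facet normal -0.285 -0.859 -0.426
outer loop
vertex -0.915 -3.231 -0.545
vertex -0.55 -3.0 -1.254
vertex -0.12 -3.425 -0.685
endloop
endfacet
facet normal 0.208 0.029 -0.978
outer loop
vertex -0.55 -3.0 -1.254
vertex -0.343 -2.199 -1.186
vertex 0.234 -2.787 -1.081
endloop
endfacet
facet normal 0.780 0.353 0.517
outer loop
vertex 0.353 -2.887 -0.266
vertex 0.215 -2.129 -0.575
vertex -0.15 -2.36 0.134
endloop
endfacet
facet normal 0.476 -0.196 0.857
outer loop
vertex 0.353 -2.887 -0.266
vertex -0.15 -2.36 0.134
vertex -0.357 -3.161 0.066
endloop
endfacet
facet normal 0.492 -0.761 0.423
outer loop
vertex 0.353 -2.887 -0.266
vertex -0.357 -3.161 0.066
vertex -0.12 -3.425 -0.685
endloop
endfacet
facet normal 0.805 -0.563 -0.187
outer loop
vertex 0.353 -2.887 -0.266
vertex -0.12 -3.425 -0.685
vertex 0.234 -2.787 -1.081
endloop
endfacet
facet normal 0.984 0.127 -0.128
outer loop
vertex 0.353 -2.887 -0.266
vertex 0.234 -2.787 -1.081
vertex 0.215 -2.129 -0.575
endloop
endfacet
facet normal 0.285 0.859 0.426
outer loop
vertex -0.15 -2.36 0.134
vertex 0.215 -2.129 -0.575
vertex -0.58 -1.935 -0.435
endloop
endfacet
facet normal -0.208 -0.029 0.978
outer loop
vertex -0.357 -3.161 0.066
vertex -0.15 -2.36 0.134
vertex -0.934 -2.573 -0.039
endloop
endfacet
facet normal -0.182 -0.944 0.274
outer loop
vertex -0.12 -3.425 -0.685
vertex -0.357 -3.161 0.066
vertex -0.915 -3.231 -0.545
endloop
endfacet
facet normal 0.326 -0.623 -0.711
outer loop
vertex 0.234 -2.787 -1.081
vertex -0.12 -3.425 -0.685
vertex -0.55 -3.0 -1.254
endloop
endfacet
facet normal 0.614 0.492 -0.617
outer loop
vertex 0.215 -2.129 -0.575
vertex 0.234 -2.787 -1.081
vertex -0.343 -2.199 -1.186
endloop
endfacet
facet normal -0.794 -0.296 -0.531
outer loop
vertex -3.615 3.26 2.198
vertex -3.971 2.768 3.004
vertex -4.226 3.733 2.848
endloop
endfacet
facet normal 0.426 0.874 -0.236
outer loop
vertex -3.615 3.26 2.198
vertex -4.226 3.733 2.848
vertex -2.669 3.252 3.876
endloop
endfacet
facet normal -0.794 -0.296 -0.531
outer loop
vertex -4.226 3.733 2.848
vertex -3.971 2.768 3.004
vertex -4.582 3.24 3.655
endloop
endfacet
facet normal -0.063 0.864 0.500
outer loop
vertex -4.226 3.733 2.848
vertex -4.582 3.24 3.655
vertex -2.669 3.252 3.876
endloop
endfacet
facet normal -0.794 -0.295 -0.531
outer loop
vertex -4.582 3.24 3.655
vertex -3.971 2.768 3.004
vertex -4.328 2.275 3.811
endloop
endfacet
facet normal -0.115 0.129 0.985
outer loop
vertex -4.582 3.24 3.655
vertex -4.328 2.275 3.811
vertex -2.669 3.252 3.876
endloop
endfacet
facet normal -0.794 -0.296 -0.532
outer loop
vertex -4.328 2.275 3.811
vertex -3.971 2.768 3.004
vertex -3.716 1.803 3.16
endloop
endfacet
facet normal 0.322 -0.596 0.735
outer loop
vertex -4.328 2.275 3.811
vertex -3.716 1.803 3.16
vertex -2.669 3.252 3.876
endloop
endfacet
facet normal -0.794 -0.296 -0.531
outer loop
vertex -3.716 1.803 3.16
vertex -3.971 2.768 3.004
vertex -3.36 2.295 2.354
endloop
endfacet
facet normal 0.810 -0.586 0.000
outer loop
vertex -3.716 1.803 3.16
vertex -3.36 2.295 2.354
vertex -2.669 3.252 3.876
endloop
endfacet
facet normal -0.794 -0.296 -0.531
outer loop
vertex -3.36 2.295 2.354
vertex -3.971 2.768 3.004
vertex -3.615 3.26 2.198
endloop
endfacet
facet normal 0.862 0.149 -0.485
outer loop
vertex -3.36 2.295 2.354
vertex -3.615 3.26 2.198
vertex -2.669 3.252 3.876
endloop
endfacet
facet normal -0.797 0.070 -0.600
outer loop
vertex 1.917 2.015 3.466
vertex 2.465 2.879 2.839
vertex 2.783 0.503 2.14
endloop
endfacet
facet normal -0.456 -0.720 0.523
outer loop
vertex 3.955 0.401 3.021
vertex 1.917 2.015 3.466
vertex 2.783 0.503 2.14
endloop
endfacet
facet normal -0.797 0.070 -0.600
outer loop
vertex 2.783 0.503 2.14
vertex 2.465 2.879 2.839
vertex 3.331 1.367 1.512
endloop
endfacet
facet normal 0.395 -0.691 -0.606
outer loop
vertex 3.331 1.367 1.512
vertex 3.955 0.401 3.021
vertex 2.783 0.503 2.14
endloop
endfacet
facet normal -0.395 0.690 0.606
outer loop
vertex 1.917 2.015 3.466
vertex 3.637 2.777 3.72
vertex 2.465 2.879 2.839
endloop
endfacet
facet normal -0.456 -0.720 0.523
outer loop
vertex 3.089 1.913 4.348
vertex 1.917 2.015 3.466
vertex 3.955 0.401 3.021
endloop
endfacet
facet normal -0.395 0.691 0.605
outer loop
vertex 3.089 1.913 4.348
vertex 3.637 2.777 3.72
vertex 1.917 2.015 3.466
endloop
endfacet
facet normal 0.456 0.720 -0.523
outer loop
vertex 2.465 2.879 2.839
vertex 3.637 2.777 3.72
vertex 3.331 1.367 1.512
endloop
endfacet
facet normal 0.396 -0.690 -0.606
outer loop
vertex 4.503 1.265 2.394
vertex 3.955 0.401 3.021
vertex 3.331 1.367 1.512
endloop
endfacet
facet normal 0.456 0.720 -0.523
outer loop
vertex 3.331 1.367 1.512
vertex 3.637 2.777 3.72
vertex 4.503 1.265 2.394
endloop
endfacet
facet normal 0.797 -0.070 0.600
outer loop
vertex 4.503 1.265 2.394
vertex 3.089 1.913 4.348
vertex 3.955 0.401 3.021
endloop
endfacet
facet normal 0.797 -0.070 0.600
outer loop
vertex 3.637 2.777 3.72
vertex 3.089 1.913 4.348
vertex 4.503 1.265 2.394
endloop
endfacet

endsolid


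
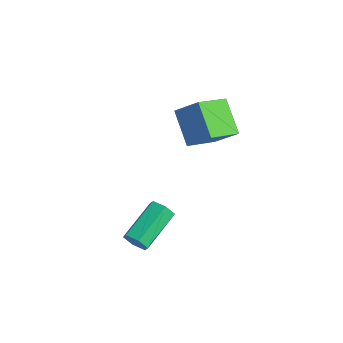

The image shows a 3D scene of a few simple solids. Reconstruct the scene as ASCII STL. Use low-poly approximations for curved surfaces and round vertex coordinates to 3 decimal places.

solid 
facet normal 0.238 -0.884 -0.402
outer loop
vertex 1.829 -4.829 -1.614
vertex 1.468 -4.704 -2.102
vertex 2.066 -4.54 -2.109
endloop
endfacet
facet normal 0.893 0.036 0.449
outer loop
vertex 1.829 -4.829 -1.614
vertex 2.066 -4.54 -2.109
vertex 1.354 -3.06 -0.81
endloop
endfacet
facet normal 0.893 0.037 0.448
outer loop
vertex 1.354 -3.06 -0.81
vertex 2.066 -4.54 -2.109
vertex 1.59 -2.772 -1.305
endloop
endfacet
facet normal -0.238 0.885 0.401
outer loop
vertex 1.354 -3.06 -0.81
vertex 1.59 -2.772 -1.305
vertex 0.992 -2.936 -1.298
endloop
endfacet
facet normal 0.238 -0.885 -0.401
outer loop
vertex 2.066 -4.54 -2.109
vertex 1.468 -4.704 -2.102
vertex 1.704 -4.416 -2.597
endloop
endfacet
facet normal 0.776 0.422 -0.469
outer loop
vertex 2.066 -4.54 -2.109
vertex 1.704 -4.416 -2.597
vertex 1.59 -2.772 -1.305
endloop
endfacet
facet normal 0.777 0.421 -0.467
outer loop
vertex 1.59 -2.772 -1.305
vertex 1.704 -4.416 -2.597
vertex 1.229 -2.647 -1.793
endloop
endfacet
facet normal -0.238 0.884 0.402
outer loop
vertex 1.59 -2.772 -1.305
vertex 1.229 -2.647 -1.793
vertex 0.992 -2.936 -1.298
endloop
endfacet
facet normal 0.238 -0.885 -0.401
outer loop
vertex 1.704 -4.416 -2.597
vertex 1.468 -4.704 -2.102
vertex 1.106 -4.58 -2.59
endloop
endfacet
facet normal -0.116 0.385 -0.916
outer loop
vertex 1.704 -4.416 -2.597
vertex 1.106 -4.58 -2.59
vertex 1.229 -2.647 -1.793
endloop
endfacet
facet normal -0.116 0.385 -0.916
outer loop
vertex 1.229 -2.647 -1.793
vertex 1.106 -4.58 -2.59
vertex 0.631 -2.811 -1.786
endloop
endfacet
facet normal -0.238 0.884 0.402
outer loop
vertex 1.229 -2.647 -1.793
vertex 0.631 -2.811 -1.786
vertex 0.992 -2.936 -1.298
endloop
endfacet
facet normal 0.238 -0.885 -0.401
outer loop
vertex 1.106 -4.58 -2.59
vertex 1.468 -4.704 -2.102
vertex 0.87 -4.868 -2.095
endloop
endfacet
facet normal -0.894 -0.037 -0.447
outer loop
vertex 1.106 -4.58 -2.59
vertex 0.87 -4.868 -2.095
vertex 0.631 -2.811 -1.786
endloop
endfacet
facet normal -0.893 -0.036 -0.449
outer loop
vertex 0.631 -2.811 -1.786
vertex 0.87 -4.868 -2.095
vertex 0.394 -3.1 -1.291
endloop
endfacet
facet normal -0.238 0.884 0.402
outer loop
vertex 0.631 -2.811 -1.786
vertex 0.394 -3.1 -1.291
vertex 0.992 -2.936 -1.298
endloop
endfacet
facet normal 0.238 -0.884 -0.402
outer loop
vertex 0.87 -4.868 -2.095
vertex 1.468 -4.704 -2.102
vertex 1.231 -4.993 -1.607
endloop
endfacet
facet normal -0.777 -0.422 0.467
outer loop
vertex 0.87 -4.868 -2.095
vertex 1.231 -4.993 -1.607
vertex 0.394 -3.1 -1.291
endloop
endfacet
facet normal -0.776 -0.421 0.469
outer loop
vertex 0.394 -3.1 -1.291
vertex 1.231 -4.993 -1.607
vertex 0.756 -3.224 -0.803
endloop
endfacet
facet normal -0.238 0.885 0.401
outer loop
vertex 0.394 -3.1 -1.291
vertex 0.756 -3.224 -0.803
vertex 0.992 -2.936 -1.298
endloop
endfacet
facet normal 0.238 -0.884 -0.402
outer loop
vertex 1.231 -4.993 -1.607
vertex 1.468 -4.704 -2.102
vertex 1.829 -4.829 -1.614
endloop
endfacet
facet normal 0.116 -0.385 0.916
outer loop
vertex 1.231 -4.993 -1.607
vertex 1.829 -4.829 -1.614
vertex 0.756 -3.224 -0.803
endloop
endfacet
facet normal 0.116 -0.385 0.916
outer loop
vertex 0.756 -3.224 -0.803
vertex 1.829 -4.829 -1.614
vertex 1.354 -3.06 -0.81
endloop
endfacet
facet normal -0.238 0.885 0.401
outer loop
vertex 0.756 -3.224 -0.803
vertex 1.354 -3.06 -0.81
vertex 0.992 -2.936 -1.298
endloop
endfacet
facet normal -0.674 -0.324 -0.664
outer loop
vertex -1.638 -0.187 1.721
vertex -1.728 1.4 1.038
vertex -0.289 -0.611 0.56
endloop
endfacet
facet normal 0.052 -0.917 0.396
outer loop
vertex 0.688 -0.14 1.522
vertex -1.638 -0.187 1.721
vertex -0.289 -0.611 0.56
endloop
endfacet
facet normal -0.674 -0.324 -0.664
outer loop
vertex -0.289 -0.611 0.56
vertex -1.728 1.4 1.038
vertex -0.379 0.976 -0.124
endloop
endfacet
facet normal 0.737 -0.232 -0.635
outer loop
vertex -0.379 0.976 -0.124
vertex 0.688 -0.14 1.522
vertex -0.289 -0.611 0.56
endloop
endfacet
facet normal -0.737 0.232 0.635
outer loop
vertex -1.638 -0.187 1.721
vertex -0.751 1.871 2.0
vertex -1.728 1.4 1.038
endloop
endfacet
facet normal 0.052 -0.917 0.395
outer loop
vertex -0.661 0.284 2.684
vertex -1.638 -0.187 1.721
vertex 0.688 -0.14 1.522
endloop
endfacet
facet normal -0.737 0.232 0.635
outer loop
vertex -0.661 0.284 2.684
vertex -0.751 1.871 2.0
vertex -1.638 -0.187 1.721
endloop
endfacet
facet normal -0.053 0.917 -0.396
outer loop
vertex -1.728 1.4 1.038
vertex -0.751 1.871 2.0
vertex -0.379 0.976 -0.124
endloop
endfacet
facet normal 0.737 -0.231 -0.635
outer loop
vertex 0.598 1.447 0.839
vertex 0.688 -0.14 1.522
vertex -0.379 0.976 -0.124
endloop
endfacet
facet normal -0.052 0.917 -0.396
outer loop
vertex -0.379 0.976 -0.124
vertex -0.751 1.871 2.0
vertex 0.598 1.447 0.839
endloop
endfacet
facet normal 0.674 0.324 0.664
outer loop
vertex 0.598 1.447 0.839
vertex -0.661 0.284 2.684
vertex 0.688 -0.14 1.522
endloop
endfacet
facet normal 0.674 0.324 0.664
outer loop
vertex -0.751 1.871 2.0
vertex -0.661 0.284 2.684
vertex 0.598 1.447 0.839
endloop
endfacet

endsolid


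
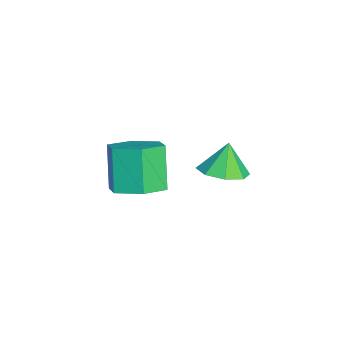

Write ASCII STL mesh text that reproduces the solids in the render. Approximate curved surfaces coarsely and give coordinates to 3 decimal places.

solid 
facet normal 0.316 -0.176 -0.932
outer loop
vertex 1.951 -1.401 3.134
vertex 1.378 -0.794 2.825
vertex 2.222 -0.776 3.108
endloop
endfacet
facet normal 0.529 -0.195 0.826
outer loop
vertex 1.951 -1.401 3.134
vertex 2.222 -0.776 3.108
vertex 1.002 -0.586 3.935
endloop
endfacet
facet normal 0.316 -0.175 -0.932
outer loop
vertex 2.222 -0.776 3.108
vertex 1.378 -0.794 2.825
vertex 1.998 -0.162 2.917
endloop
endfacet
facet normal 0.552 0.425 0.717
outer loop
vertex 2.222 -0.776 3.108
vertex 1.998 -0.162 2.917
vertex 1.002 -0.586 3.935
endloop
endfacet
facet normal 0.316 -0.175 -0.932
outer loop
vertex 1.998 -0.162 2.917
vertex 1.378 -0.794 2.825
vertex 1.411 0.082 2.672
endloop
endfacet
facet normal 0.147 0.854 0.499
outer loop
vertex 1.998 -0.162 2.917
vertex 1.411 0.082 2.672
vertex 1.002 -0.586 3.935
endloop
endfacet
facet normal 0.316 -0.175 -0.932
outer loop
vertex 1.411 0.082 2.672
vertex 1.378 -0.794 2.825
vertex 0.805 -0.187 2.517
endloop
endfacet
facet normal -0.450 0.841 0.299
outer loop
vertex 1.411 0.082 2.672
vertex 0.805 -0.187 2.517
vertex 1.002 -0.586 3.935
endloop
endfacet
facet normal 0.317 -0.174 -0.932
outer loop
vertex 0.805 -0.187 2.517
vertex 1.378 -0.794 2.825
vertex 0.535 -0.812 2.542
endloop
endfacet
facet normal -0.889 0.393 0.234
outer loop
vertex 0.805 -0.187 2.517
vertex 0.535 -0.812 2.542
vertex 1.002 -0.586 3.935
endloop
endfacet
facet normal 0.317 -0.176 -0.932
outer loop
vertex 0.535 -0.812 2.542
vertex 1.378 -0.794 2.825
vertex 0.758 -1.426 2.734
endloop
endfacet
facet normal -0.912 -0.224 0.342
outer loop
vertex 0.535 -0.812 2.542
vertex 0.758 -1.426 2.734
vertex 1.002 -0.586 3.935
endloop
endfacet
facet normal 0.316 -0.176 -0.932
outer loop
vertex 0.758 -1.426 2.734
vertex 1.378 -0.794 2.825
vertex 1.345 -1.67 2.979
endloop
endfacet
facet normal -0.506 -0.655 0.561
outer loop
vertex 0.758 -1.426 2.734
vertex 1.345 -1.67 2.979
vertex 1.002 -0.586 3.935
endloop
endfacet
facet normal 0.316 -0.176 -0.932
outer loop
vertex 1.345 -1.67 2.979
vertex 1.378 -0.794 2.825
vertex 1.951 -1.401 3.134
endloop
endfacet
facet normal 0.091 -0.642 0.761
outer loop
vertex 1.345 -1.67 2.979
vertex 1.951 -1.401 3.134
vertex 1.002 -0.586 3.935
endloop
endfacet
facet normal 0.490 0.021 -0.872
outer loop
vertex -0.972 -4.335 -0.222
vertex -1.575 -3.51 -0.541
vertex -0.657 -3.333 -0.021
endloop
endfacet
facet normal 0.821 -0.349 0.453
outer loop
vertex -0.972 -4.335 -0.222
vertex -0.657 -3.333 -0.021
vertex -1.883 -4.375 1.399
endloop
endfacet
facet normal 0.821 -0.350 0.452
outer loop
vertex -1.883 -4.375 1.399
vertex -0.657 -3.333 -0.021
vertex -1.567 -3.372 1.601
endloop
endfacet
facet normal -0.490 -0.021 0.872
outer loop
vertex -1.883 -4.375 1.399
vertex -1.567 -3.372 1.601
vertex -2.485 -3.55 1.081
endloop
endfacet
facet normal 0.490 0.021 -0.872
outer loop
vertex -0.657 -3.333 -0.021
vertex -1.575 -3.51 -0.541
vertex -1.259 -2.508 -0.339
endloop
endfacet
facet normal 0.666 0.636 0.389
outer loop
vertex -0.657 -3.333 -0.021
vertex -1.259 -2.508 -0.339
vertex -1.567 -3.372 1.601
endloop
endfacet
facet normal 0.666 0.636 0.389
outer loop
vertex -1.567 -3.372 1.601
vertex -1.259 -2.508 -0.339
vertex -2.169 -2.547 1.282
endloop
endfacet
facet normal -0.490 -0.020 0.872
outer loop
vertex -1.567 -3.372 1.601
vertex -2.169 -2.547 1.282
vertex -2.485 -3.55 1.081
endloop
endfacet
facet normal 0.490 0.021 -0.872
outer loop
vertex -1.259 -2.508 -0.339
vertex -1.575 -3.51 -0.541
vertex -2.177 -2.685 -0.859
endloop
endfacet
facet normal -0.154 0.986 -0.063
outer loop
vertex -1.259 -2.508 -0.339
vertex -2.177 -2.685 -0.859
vertex -2.169 -2.547 1.282
endloop
endfacet
facet normal -0.155 0.986 -0.063
outer loop
vertex -2.169 -2.547 1.282
vertex -2.177 -2.685 -0.859
vertex -3.088 -2.725 0.762
endloop
endfacet
facet normal -0.489 -0.021 0.872
outer loop
vertex -2.169 -2.547 1.282
vertex -3.088 -2.725 0.762
vertex -2.485 -3.55 1.081
endloop
endfacet
facet normal 0.490 0.021 -0.872
outer loop
vertex -2.177 -2.685 -0.859
vertex -1.575 -3.51 -0.541
vertex -2.493 -3.688 -1.061
endloop
endfacet
facet normal -0.820 0.350 -0.452
outer loop
vertex -2.177 -2.685 -0.859
vertex -2.493 -3.688 -1.061
vertex -3.088 -2.725 0.762
endloop
endfacet
facet normal -0.821 0.349 -0.452
outer loop
vertex -3.088 -2.725 0.762
vertex -2.493 -3.688 -1.061
vertex -3.403 -3.727 0.561
endloop
endfacet
facet normal -0.490 -0.021 0.872
outer loop
vertex -3.088 -2.725 0.762
vertex -3.403 -3.727 0.561
vertex -2.485 -3.55 1.081
endloop
endfacet
facet normal 0.490 0.020 -0.872
outer loop
vertex -2.493 -3.688 -1.061
vertex -1.575 -3.51 -0.541
vertex -1.891 -4.513 -0.742
endloop
endfacet
facet normal -0.666 -0.636 -0.389
outer loop
vertex -2.493 -3.688 -1.061
vertex -1.891 -4.513 -0.742
vertex -3.403 -3.727 0.561
endloop
endfacet
facet normal -0.666 -0.636 -0.389
outer loop
vertex -3.403 -3.727 0.561
vertex -1.891 -4.513 -0.742
vertex -2.801 -4.552 0.879
endloop
endfacet
facet normal -0.490 -0.021 0.872
outer loop
vertex -3.403 -3.727 0.561
vertex -2.801 -4.552 0.879
vertex -2.485 -3.55 1.081
endloop
endfacet
facet normal 0.489 0.021 -0.872
outer loop
vertex -1.891 -4.513 -0.742
vertex -1.575 -3.51 -0.541
vertex -0.972 -4.335 -0.222
endloop
endfacet
facet normal 0.155 -0.986 0.063
outer loop
vertex -1.891 -4.513 -0.742
vertex -0.972 -4.335 -0.222
vertex -2.801 -4.552 0.879
endloop
endfacet
facet normal 0.155 -0.986 0.063
outer loop
vertex -2.801 -4.552 0.879
vertex -0.972 -4.335 -0.222
vertex -1.883 -4.375 1.399
endloop
endfacet
facet normal -0.490 -0.021 0.872
outer loop
vertex -2.801 -4.552 0.879
vertex -1.883 -4.375 1.399
vertex -2.485 -3.55 1.081
endloop
endfacet

endsolid


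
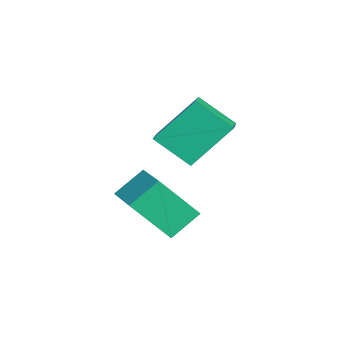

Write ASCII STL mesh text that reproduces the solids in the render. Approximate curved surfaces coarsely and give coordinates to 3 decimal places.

solid 
facet normal -0.934 0.134 -0.332
outer loop
vertex -3.116 2.776 3.241
vertex -3.414 3.984 4.569
vertex -2.661 3.827 2.386
endloop
endfacet
facet normal 0.164 -0.664 -0.729
outer loop
vertex -1.746 3.696 2.711
vertex -3.116 2.776 3.241
vertex -2.661 3.827 2.386
endloop
endfacet
facet normal -0.934 0.134 -0.332
outer loop
vertex -2.661 3.827 2.386
vertex -3.414 3.984 4.569
vertex -2.959 5.036 3.714
endloop
endfacet
facet normal 0.318 0.736 -0.598
outer loop
vertex -2.959 5.036 3.714
vertex -1.746 3.696 2.711
vertex -2.661 3.827 2.386
endloop
endfacet
facet normal -0.318 -0.736 0.598
outer loop
vertex -3.116 2.776 3.241
vertex -2.499 3.853 4.894
vertex -3.414 3.984 4.569
endloop
endfacet
facet normal 0.163 -0.664 -0.730
outer loop
vertex -2.201 2.644 3.566
vertex -3.116 2.776 3.241
vertex -1.746 3.696 2.711
endloop
endfacet
facet normal -0.319 -0.735 0.598
outer loop
vertex -2.201 2.644 3.566
vertex -2.499 3.853 4.894
vertex -3.116 2.776 3.241
endloop
endfacet
facet normal -0.164 0.664 0.730
outer loop
vertex -3.414 3.984 4.569
vertex -2.499 3.853 4.894
vertex -2.959 5.036 3.714
endloop
endfacet
facet normal 0.318 0.736 -0.598
outer loop
vertex -2.044 4.904 4.039
vertex -1.746 3.696 2.711
vertex -2.959 5.036 3.714
endloop
endfacet
facet normal -0.163 0.664 0.730
outer loop
vertex -2.959 5.036 3.714
vertex -2.499 3.853 4.894
vertex -2.044 4.904 4.039
endloop
endfacet
facet normal 0.934 -0.134 0.332
outer loop
vertex -2.044 4.904 4.039
vertex -2.201 2.644 3.566
vertex -1.746 3.696 2.711
endloop
endfacet
facet normal 0.934 -0.134 0.332
outer loop
vertex -2.499 3.853 4.894
vertex -2.201 2.644 3.566
vertex -2.044 4.904 4.039
endloop
endfacet
facet normal -0.929 -0.285 -0.236
outer loop
vertex -2.286 2.374 2.253
vertex -2.295 3.525 0.895
vertex -1.853 1.547 1.548
endloop
endfacet
facet normal 0.005 -0.647 0.762
outer loop
vertex -0.525 1.955 1.885
vertex -2.286 2.374 2.253
vertex -1.853 1.547 1.548
endloop
endfacet
facet normal -0.929 -0.285 -0.236
outer loop
vertex -1.853 1.547 1.548
vertex -2.295 3.525 0.895
vertex -1.862 2.698 0.19
endloop
endfacet
facet normal 0.370 -0.707 -0.602
outer loop
vertex -1.862 2.698 0.19
vertex -0.525 1.955 1.885
vertex -1.853 1.547 1.548
endloop
endfacet
facet normal -0.370 0.707 0.602
outer loop
vertex -2.286 2.374 2.253
vertex -0.967 3.933 1.232
vertex -2.295 3.525 0.895
endloop
endfacet
facet normal 0.005 -0.647 0.762
outer loop
vertex -0.958 2.782 2.59
vertex -2.286 2.374 2.253
vertex -0.525 1.955 1.885
endloop
endfacet
facet normal -0.370 0.707 0.602
outer loop
vertex -0.958 2.782 2.59
vertex -0.967 3.933 1.232
vertex -2.286 2.374 2.253
endloop
endfacet
facet normal -0.005 0.647 -0.762
outer loop
vertex -2.295 3.525 0.895
vertex -0.967 3.933 1.232
vertex -1.862 2.698 0.19
endloop
endfacet
facet normal 0.370 -0.707 -0.602
outer loop
vertex -0.534 3.106 0.527
vertex -0.525 1.955 1.885
vertex -1.862 2.698 0.19
endloop
endfacet
facet normal -0.005 0.647 -0.762
outer loop
vertex -1.862 2.698 0.19
vertex -0.967 3.933 1.232
vertex -0.534 3.106 0.527
endloop
endfacet
facet normal 0.929 0.285 0.236
outer loop
vertex -0.534 3.106 0.527
vertex -0.958 2.782 2.59
vertex -0.525 1.955 1.885
endloop
endfacet
facet normal 0.929 0.285 0.236
outer loop
vertex -0.967 3.933 1.232
vertex -0.958 2.782 2.59
vertex -0.534 3.106 0.527
endloop
endfacet

endsolid


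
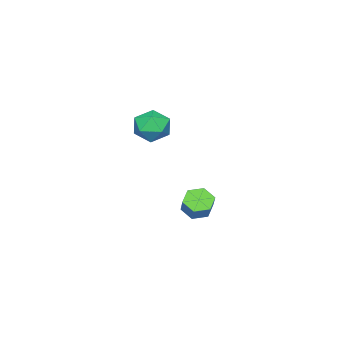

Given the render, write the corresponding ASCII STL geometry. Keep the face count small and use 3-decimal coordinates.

solid 
facet normal -0.512 -0.435 -0.741
outer loop
vertex 1.478 0.23 -4.258
vertex 0.865 0.104 -3.76
vertex 0.903 0.781 -4.184
endloop
endfacet
facet normal 0.470 0.580 -0.666
outer loop
vertex 1.478 0.23 -4.258
vertex 0.903 0.781 -4.184
vertex 2.129 0.782 -3.318
endloop
endfacet
facet normal 0.470 0.580 -0.666
outer loop
vertex 2.129 0.782 -3.318
vertex 0.903 0.781 -4.184
vertex 1.554 1.333 -3.244
endloop
endfacet
facet normal 0.512 0.435 0.741
outer loop
vertex 2.129 0.782 -3.318
vertex 1.554 1.333 -3.244
vertex 1.515 0.656 -2.82
endloop
endfacet
facet normal -0.513 -0.435 -0.740
outer loop
vertex 0.903 0.781 -4.184
vertex 0.865 0.104 -3.76
vertex 0.29 0.656 -3.686
endloop
endfacet
facet normal -0.386 0.887 -0.253
outer loop
vertex 0.903 0.781 -4.184
vertex 0.29 0.656 -3.686
vertex 1.554 1.333 -3.244
endloop
endfacet
facet normal -0.386 0.887 -0.253
outer loop
vertex 1.554 1.333 -3.244
vertex 0.29 0.656 -3.686
vertex 0.941 1.208 -2.746
endloop
endfacet
facet normal 0.513 0.434 0.740
outer loop
vertex 1.554 1.333 -3.244
vertex 0.941 1.208 -2.746
vertex 1.515 0.656 -2.82
endloop
endfacet
facet normal -0.512 -0.434 -0.741
outer loop
vertex 0.29 0.656 -3.686
vertex 0.865 0.104 -3.76
vertex 0.251 -0.022 -3.262
endloop
endfacet
facet normal -0.857 0.308 0.413
outer loop
vertex 0.29 0.656 -3.686
vertex 0.251 -0.022 -3.262
vertex 0.941 1.208 -2.746
endloop
endfacet
facet normal -0.857 0.308 0.413
outer loop
vertex 0.941 1.208 -2.746
vertex 0.251 -0.022 -3.262
vertex 0.902 0.53 -2.322
endloop
endfacet
facet normal 0.513 0.434 0.741
outer loop
vertex 0.941 1.208 -2.746
vertex 0.902 0.53 -2.322
vertex 1.515 0.656 -2.82
endloop
endfacet
facet normal -0.512 -0.435 -0.741
outer loop
vertex 0.251 -0.022 -3.262
vertex 0.865 0.104 -3.76
vertex 0.826 -0.573 -3.336
endloop
endfacet
facet normal -0.470 -0.580 0.666
outer loop
vertex 0.251 -0.022 -3.262
vertex 0.826 -0.573 -3.336
vertex 0.902 0.53 -2.322
endloop
endfacet
facet normal -0.470 -0.580 0.666
outer loop
vertex 0.902 0.53 -2.322
vertex 0.826 -0.573 -3.336
vertex 1.477 -0.021 -2.396
endloop
endfacet
facet normal 0.512 0.435 0.741
outer loop
vertex 0.902 0.53 -2.322
vertex 1.477 -0.021 -2.396
vertex 1.515 0.656 -2.82
endloop
endfacet
facet normal -0.513 -0.434 -0.740
outer loop
vertex 0.826 -0.573 -3.336
vertex 0.865 0.104 -3.76
vertex 1.439 -0.448 -3.834
endloop
endfacet
facet normal 0.386 -0.887 0.253
outer loop
vertex 0.826 -0.573 -3.336
vertex 1.439 -0.448 -3.834
vertex 1.477 -0.021 -2.396
endloop
endfacet
facet normal 0.386 -0.887 0.253
outer loop
vertex 1.477 -0.021 -2.396
vertex 1.439 -0.448 -3.834
vertex 2.09 0.104 -2.894
endloop
endfacet
facet normal 0.513 0.435 0.740
outer loop
vertex 1.477 -0.021 -2.396
vertex 2.09 0.104 -2.894
vertex 1.515 0.656 -2.82
endloop
endfacet
facet normal -0.513 -0.434 -0.741
outer loop
vertex 1.439 -0.448 -3.834
vertex 0.865 0.104 -3.76
vertex 1.478 0.23 -4.258
endloop
endfacet
facet normal 0.857 -0.308 -0.413
outer loop
vertex 1.439 -0.448 -3.834
vertex 1.478 0.23 -4.258
vertex 2.09 0.104 -2.894
endloop
endfacet
facet normal 0.857 -0.308 -0.413
outer loop
vertex 2.09 0.104 -2.894
vertex 1.478 0.23 -4.258
vertex 2.129 0.782 -3.318
endloop
endfacet
facet normal 0.512 0.434 0.741
outer loop
vertex 2.09 0.104 -2.894
vertex 2.129 0.782 -3.318
vertex 1.515 0.656 -2.82
endloop
endfacet
facet normal -0.816 0.189 0.547
outer loop
vertex 3.529 0.407 3.252
vertex 3.021 -0.296 2.737
vertex 3.524 -0.549 3.574
endloop
endfacet
facet normal -0.222 0.312 0.924
outer loop
vertex 3.529 0.407 3.252
vertex 3.524 -0.549 3.574
vertex 4.379 -0.013 3.598
endloop
endfacet
facet normal 0.163 0.802 0.574
outer loop
vertex 3.529 0.407 3.252
vertex 4.379 -0.013 3.598
vertex 4.404 0.571 2.775
endloop
endfacet
facet normal -0.193 0.981 -0.017
outer loop
vertex 3.529 0.407 3.252
vertex 4.404 0.571 2.775
vertex 3.564 0.396 2.243
endloop
endfacet
facet normal -0.798 0.602 -0.034
outer loop
vertex 3.529 0.407 3.252
vertex 3.564 0.396 2.243
vertex 3.021 -0.296 2.737
endloop
endfacet
facet normal 0.157 -0.292 0.943
outer loop
vertex 4.379 -0.013 3.598
vertex 3.524 -0.549 3.574
vertex 4.396 -0.976 3.297
endloop
endfacet
facet normal -0.804 -0.492 0.334
outer loop
vertex 3.524 -0.549 3.574
vertex 3.021 -0.296 2.737
vertex 3.556 -1.151 2.765
endloop
endfacet
facet normal -0.776 0.176 -0.606
outer loop
vertex 3.021 -0.296 2.737
vertex 3.564 0.396 2.243
vertex 3.581 -0.567 1.942
endloop
endfacet
facet normal 0.203 0.789 -0.579
outer loop
vertex 3.564 0.396 2.243
vertex 4.404 0.571 2.775
vertex 4.436 -0.031 1.966
endloop
endfacet
facet normal 0.779 0.500 0.378
outer loop
vertex 4.404 0.571 2.775
vertex 4.379 -0.013 3.598
vertex 4.939 -0.284 2.803
endloop
endfacet
facet normal 0.193 -0.981 0.017
outer loop
vertex 4.431 -0.987 2.288
vertex 4.396 -0.976 3.297
vertex 3.556 -1.151 2.765
endloop
endfacet
facet normal -0.163 -0.802 -0.574
outer loop
vertex 4.431 -0.987 2.288
vertex 3.556 -1.151 2.765
vertex 3.581 -0.567 1.942
endloop
endfacet
facet normal 0.222 -0.312 -0.924
outer loop
vertex 4.431 -0.987 2.288
vertex 3.581 -0.567 1.942
vertex 4.436 -0.031 1.966
endloop
endfacet
facet normal 0.816 -0.189 -0.547
outer loop
vertex 4.431 -0.987 2.288
vertex 4.436 -0.031 1.966
vertex 4.939 -0.284 2.803
endloop
endfacet
facet normal 0.798 -0.602 0.034
outer loop
vertex 4.431 -0.987 2.288
vertex 4.939 -0.284 2.803
vertex 4.396 -0.976 3.297
endloop
endfacet
facet normal -0.203 -0.789 0.579
outer loop
vertex 3.556 -1.151 2.765
vertex 4.396 -0.976 3.297
vertex 3.524 -0.549 3.574
endloop
endfacet
facet normal -0.779 -0.500 -0.378
outer loop
vertex 3.581 -0.567 1.942
vertex 3.556 -1.151 2.765
vertex 3.021 -0.296 2.737
endloop
endfacet
facet normal -0.157 0.292 -0.943
outer loop
vertex 4.436 -0.031 1.966
vertex 3.581 -0.567 1.942
vertex 3.564 0.396 2.243
endloop
endfacet
facet normal 0.804 0.492 -0.334
outer loop
vertex 4.939 -0.284 2.803
vertex 4.436 -0.031 1.966
vertex 4.404 0.571 2.775
endloop
endfacet
facet normal 0.776 -0.176 0.606
outer loop
vertex 4.396 -0.976 3.297
vertex 4.939 -0.284 2.803
vertex 4.379 -0.013 3.598
endloop
endfacet

endsolid
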